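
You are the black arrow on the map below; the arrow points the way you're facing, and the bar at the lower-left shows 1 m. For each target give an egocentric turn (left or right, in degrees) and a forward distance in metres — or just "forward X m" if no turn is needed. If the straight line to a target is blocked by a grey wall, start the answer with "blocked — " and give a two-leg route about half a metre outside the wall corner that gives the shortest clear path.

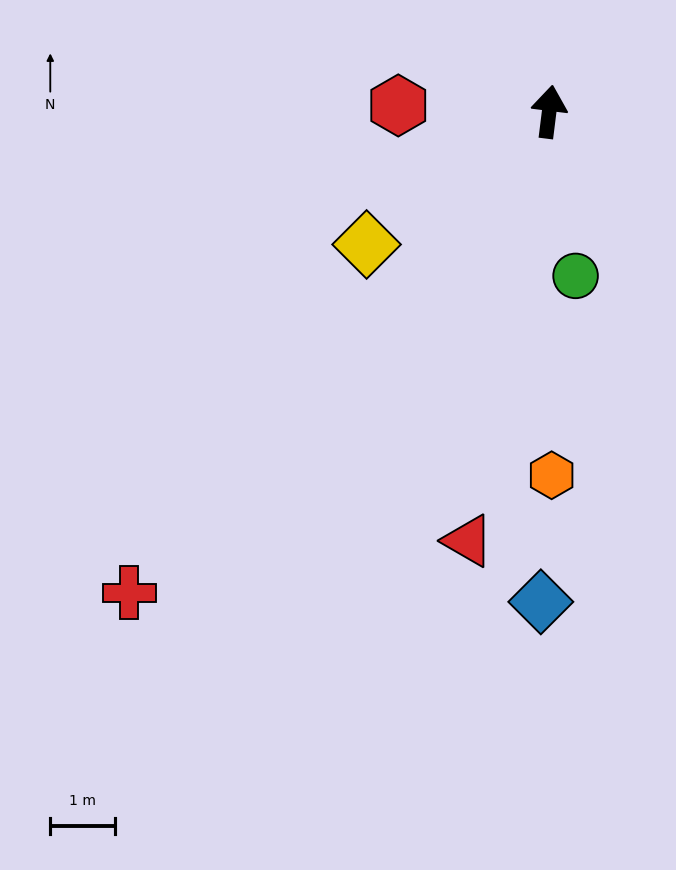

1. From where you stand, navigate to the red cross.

turn left 146°, forward 9.8 m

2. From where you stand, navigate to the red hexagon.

turn left 95°, forward 2.3 m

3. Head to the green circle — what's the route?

turn right 164°, forward 2.6 m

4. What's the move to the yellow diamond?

turn left 133°, forward 3.5 m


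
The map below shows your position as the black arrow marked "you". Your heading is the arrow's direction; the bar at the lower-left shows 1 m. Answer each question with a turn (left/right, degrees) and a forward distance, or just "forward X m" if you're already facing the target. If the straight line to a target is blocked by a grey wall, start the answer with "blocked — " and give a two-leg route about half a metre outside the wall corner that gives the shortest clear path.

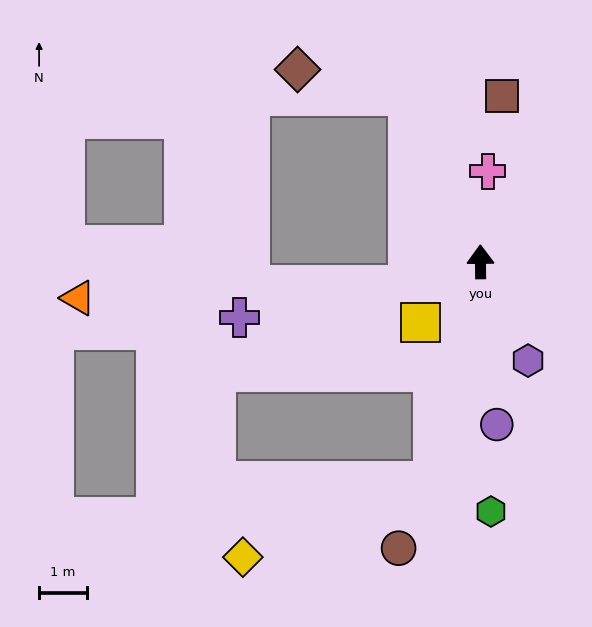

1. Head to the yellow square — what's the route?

turn left 135°, forward 1.8 m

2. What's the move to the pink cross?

turn right 5°, forward 1.9 m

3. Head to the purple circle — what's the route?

turn right 175°, forward 3.4 m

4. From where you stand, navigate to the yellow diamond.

blocked — turn left 167°, forward 4.7 m, then turn right 56°, forward 4.3 m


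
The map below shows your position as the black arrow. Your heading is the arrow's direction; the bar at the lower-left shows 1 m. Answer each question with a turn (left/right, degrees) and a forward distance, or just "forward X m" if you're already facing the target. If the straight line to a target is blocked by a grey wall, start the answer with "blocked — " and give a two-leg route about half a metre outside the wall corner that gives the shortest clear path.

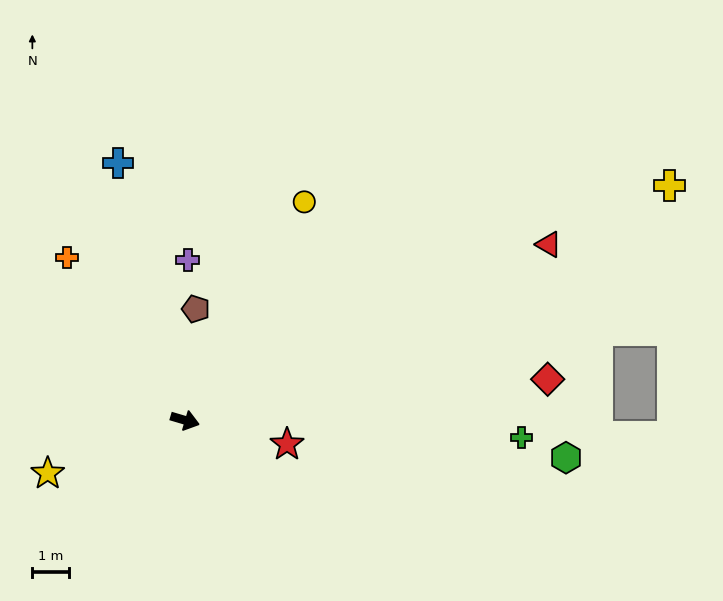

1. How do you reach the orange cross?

turn left 142°, forward 5.5 m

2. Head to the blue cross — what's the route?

turn left 121°, forward 7.3 m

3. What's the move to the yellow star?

turn right 142°, forward 4.0 m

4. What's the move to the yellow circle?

turn left 78°, forward 6.8 m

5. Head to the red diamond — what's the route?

turn left 23°, forward 10.0 m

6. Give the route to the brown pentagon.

turn left 101°, forward 3.1 m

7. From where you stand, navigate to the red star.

turn left 3°, forward 2.9 m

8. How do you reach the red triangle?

turn left 42°, forward 11.1 m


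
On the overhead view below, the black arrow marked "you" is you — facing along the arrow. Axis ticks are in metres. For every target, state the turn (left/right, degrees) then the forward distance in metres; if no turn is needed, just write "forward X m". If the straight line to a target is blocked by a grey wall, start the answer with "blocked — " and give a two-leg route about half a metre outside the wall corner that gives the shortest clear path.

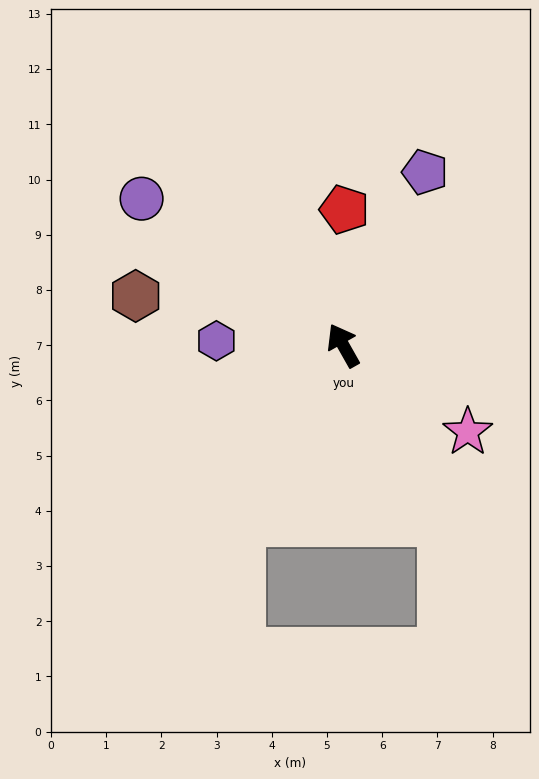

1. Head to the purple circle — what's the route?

turn left 25°, forward 4.5 m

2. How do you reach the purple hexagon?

turn left 59°, forward 2.3 m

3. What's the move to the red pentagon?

turn right 30°, forward 2.5 m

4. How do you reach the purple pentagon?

turn right 55°, forward 3.5 m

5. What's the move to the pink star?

turn right 154°, forward 2.7 m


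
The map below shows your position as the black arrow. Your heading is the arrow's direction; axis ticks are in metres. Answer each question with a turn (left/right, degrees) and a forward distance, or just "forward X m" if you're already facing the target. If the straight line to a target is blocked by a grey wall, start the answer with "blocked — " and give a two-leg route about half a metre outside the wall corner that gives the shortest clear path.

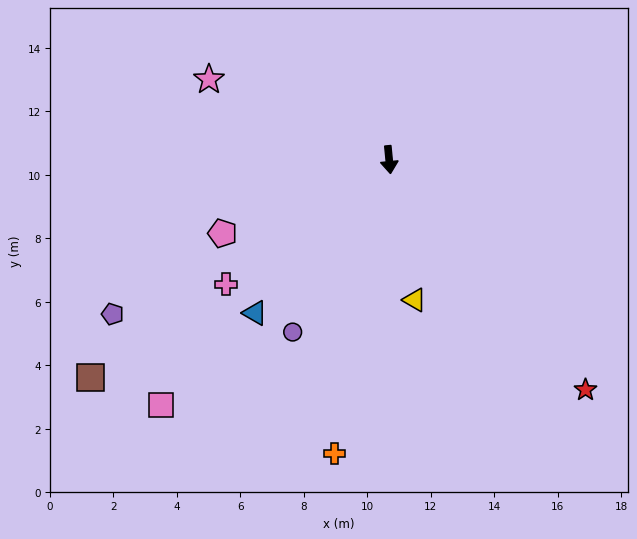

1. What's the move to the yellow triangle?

turn left 5°, forward 4.5 m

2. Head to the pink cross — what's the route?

turn right 58°, forward 6.5 m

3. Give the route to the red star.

turn left 35°, forward 9.5 m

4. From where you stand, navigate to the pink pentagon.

turn right 72°, forward 5.7 m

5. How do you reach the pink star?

turn right 120°, forward 6.2 m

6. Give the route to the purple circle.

turn right 35°, forward 6.2 m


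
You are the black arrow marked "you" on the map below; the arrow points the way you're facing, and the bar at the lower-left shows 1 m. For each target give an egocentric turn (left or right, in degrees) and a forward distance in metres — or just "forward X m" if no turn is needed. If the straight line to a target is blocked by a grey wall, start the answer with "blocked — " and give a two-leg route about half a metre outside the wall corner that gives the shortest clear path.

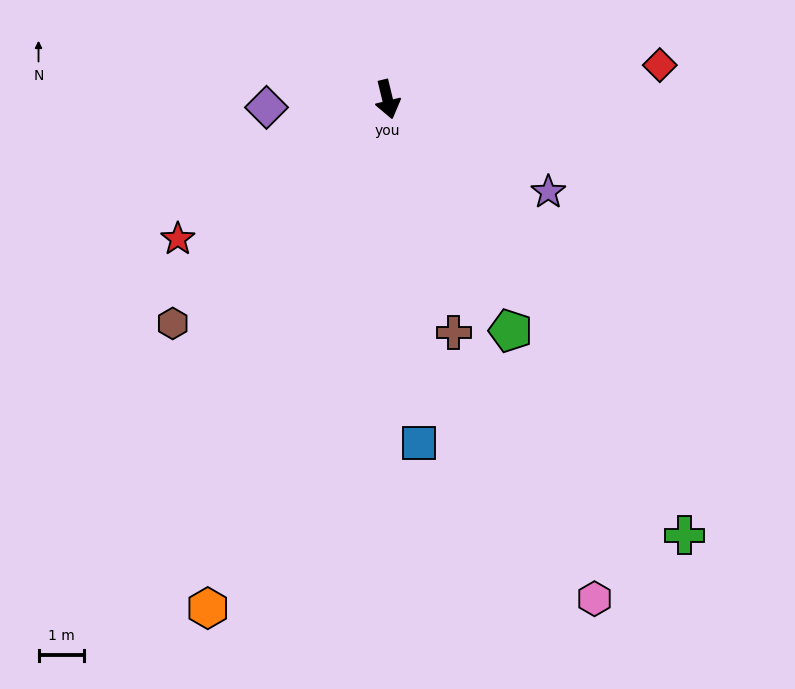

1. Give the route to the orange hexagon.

turn right 33°, forward 11.8 m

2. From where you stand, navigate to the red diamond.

turn left 84°, forward 6.0 m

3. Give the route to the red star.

turn right 70°, forward 5.5 m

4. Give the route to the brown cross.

turn left 2°, forward 5.3 m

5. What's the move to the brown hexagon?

turn right 57°, forward 6.8 m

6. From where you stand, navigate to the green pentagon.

turn left 14°, forward 5.7 m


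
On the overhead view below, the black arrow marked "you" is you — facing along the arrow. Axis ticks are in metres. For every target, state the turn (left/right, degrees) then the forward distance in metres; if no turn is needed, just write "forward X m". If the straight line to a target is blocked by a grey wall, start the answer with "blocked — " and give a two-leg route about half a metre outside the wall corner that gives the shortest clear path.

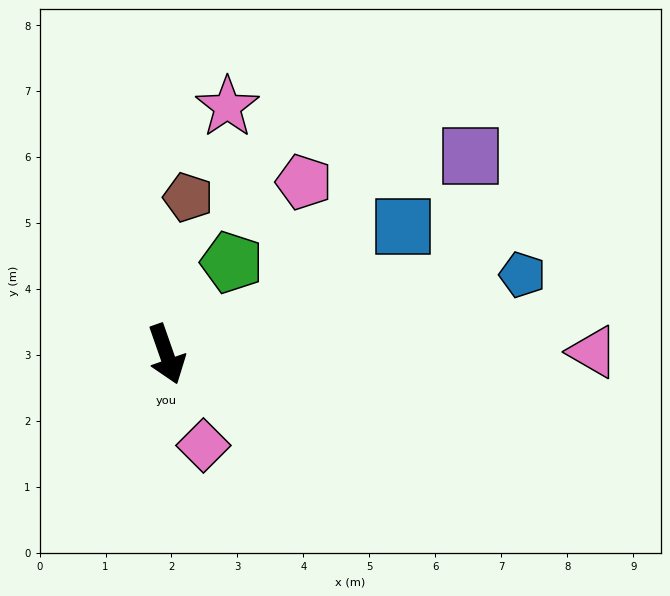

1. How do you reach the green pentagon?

turn left 125°, forward 1.7 m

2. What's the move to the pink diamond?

turn left 3°, forward 1.5 m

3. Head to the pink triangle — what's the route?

turn left 71°, forward 6.5 m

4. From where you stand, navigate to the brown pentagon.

turn left 153°, forward 2.4 m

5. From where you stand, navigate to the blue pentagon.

turn left 83°, forward 5.5 m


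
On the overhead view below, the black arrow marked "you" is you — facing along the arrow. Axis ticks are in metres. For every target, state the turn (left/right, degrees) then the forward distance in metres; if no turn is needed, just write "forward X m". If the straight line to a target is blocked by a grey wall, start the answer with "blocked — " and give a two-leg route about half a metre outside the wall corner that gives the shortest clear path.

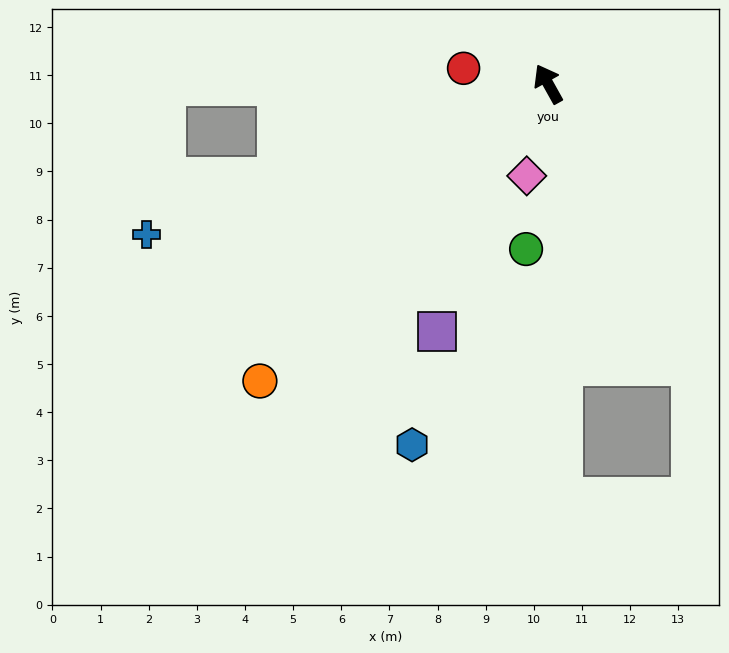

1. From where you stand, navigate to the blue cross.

turn left 81°, forward 8.9 m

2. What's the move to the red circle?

turn left 50°, forward 1.8 m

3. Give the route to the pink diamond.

turn left 138°, forward 2.0 m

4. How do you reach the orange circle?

turn left 107°, forward 8.6 m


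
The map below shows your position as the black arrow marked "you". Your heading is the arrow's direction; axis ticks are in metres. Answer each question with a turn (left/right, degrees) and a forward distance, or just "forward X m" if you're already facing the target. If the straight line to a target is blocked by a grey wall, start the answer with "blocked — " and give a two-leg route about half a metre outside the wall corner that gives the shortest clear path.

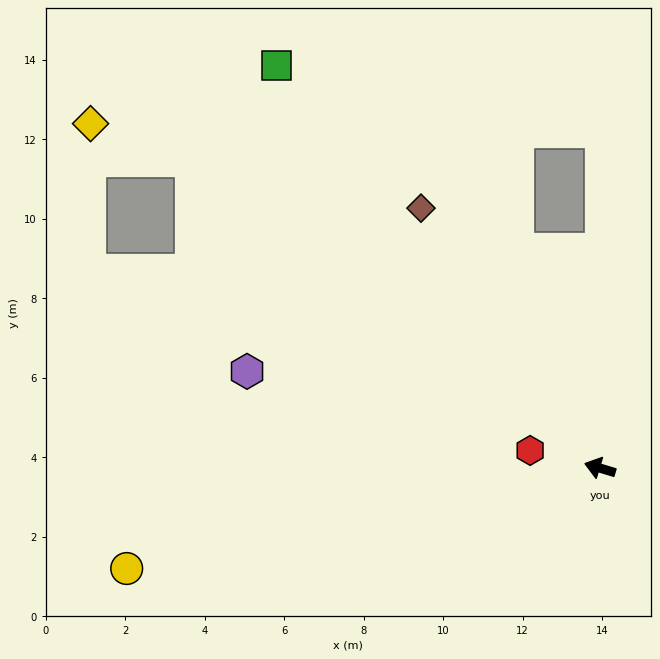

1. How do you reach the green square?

turn right 34°, forward 13.0 m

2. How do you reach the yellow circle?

turn left 29°, forward 12.2 m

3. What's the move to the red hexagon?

turn left 3°, forward 1.8 m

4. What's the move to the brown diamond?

turn right 39°, forward 7.9 m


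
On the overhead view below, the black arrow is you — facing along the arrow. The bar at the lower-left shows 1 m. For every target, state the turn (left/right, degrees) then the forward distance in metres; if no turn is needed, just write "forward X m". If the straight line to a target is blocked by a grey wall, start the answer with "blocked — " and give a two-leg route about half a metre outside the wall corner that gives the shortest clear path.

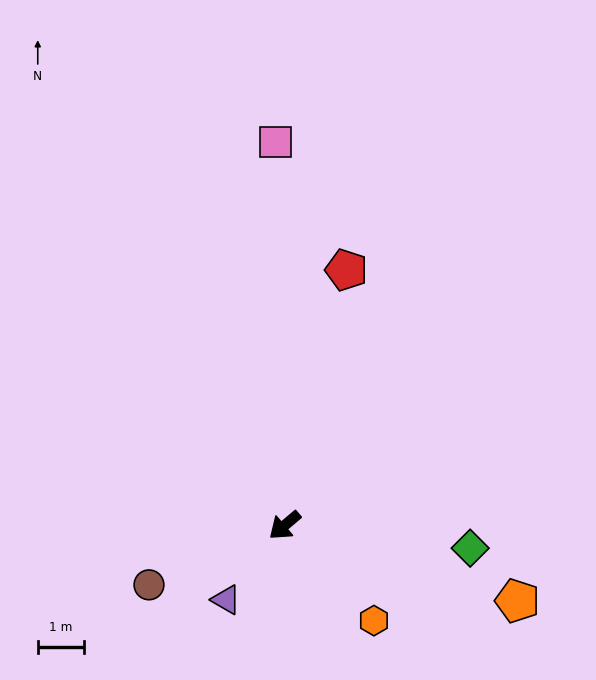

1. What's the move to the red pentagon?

turn right 144°, forward 5.6 m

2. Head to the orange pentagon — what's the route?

turn left 122°, forward 5.2 m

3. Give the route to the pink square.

turn right 129°, forward 8.2 m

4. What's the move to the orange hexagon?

turn left 93°, forward 2.8 m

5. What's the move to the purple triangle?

turn left 12°, forward 2.0 m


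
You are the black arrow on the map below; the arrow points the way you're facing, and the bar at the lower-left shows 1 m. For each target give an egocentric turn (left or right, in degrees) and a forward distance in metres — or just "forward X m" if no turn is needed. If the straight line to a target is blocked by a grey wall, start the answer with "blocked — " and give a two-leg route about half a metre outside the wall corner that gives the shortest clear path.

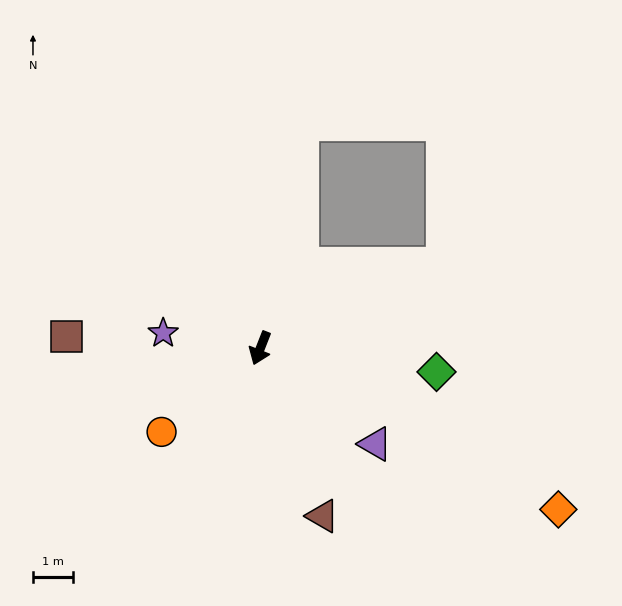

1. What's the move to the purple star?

turn right 77°, forward 2.5 m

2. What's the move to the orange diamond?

turn left 83°, forward 8.5 m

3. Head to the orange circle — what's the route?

turn right 28°, forward 3.3 m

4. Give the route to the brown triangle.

turn left 42°, forward 4.5 m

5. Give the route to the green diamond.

turn left 104°, forward 4.5 m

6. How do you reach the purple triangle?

turn left 72°, forward 3.8 m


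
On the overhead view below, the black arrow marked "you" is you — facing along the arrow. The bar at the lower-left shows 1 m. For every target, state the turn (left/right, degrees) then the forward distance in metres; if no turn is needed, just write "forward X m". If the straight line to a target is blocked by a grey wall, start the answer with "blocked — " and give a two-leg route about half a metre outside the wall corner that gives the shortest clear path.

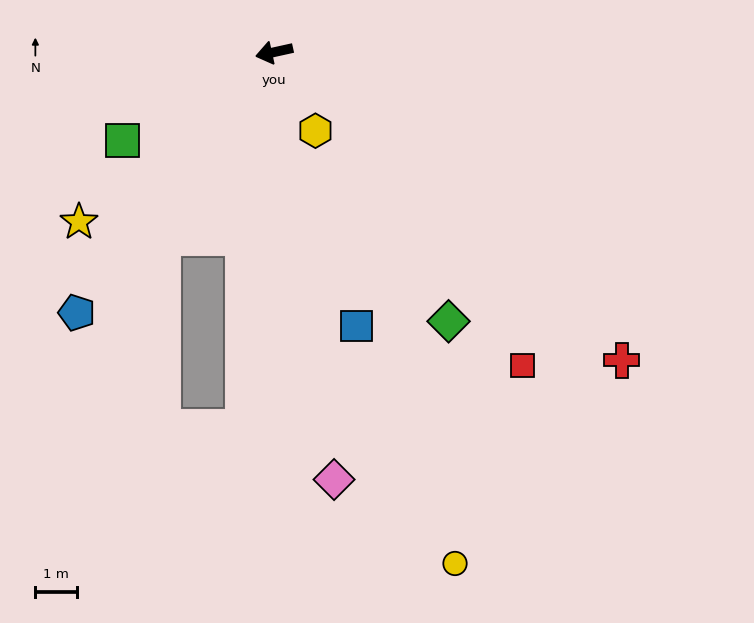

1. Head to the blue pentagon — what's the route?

turn left 40°, forward 7.9 m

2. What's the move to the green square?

turn left 18°, forward 4.3 m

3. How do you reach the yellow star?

turn left 29°, forward 6.3 m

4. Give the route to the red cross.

turn left 126°, forward 11.3 m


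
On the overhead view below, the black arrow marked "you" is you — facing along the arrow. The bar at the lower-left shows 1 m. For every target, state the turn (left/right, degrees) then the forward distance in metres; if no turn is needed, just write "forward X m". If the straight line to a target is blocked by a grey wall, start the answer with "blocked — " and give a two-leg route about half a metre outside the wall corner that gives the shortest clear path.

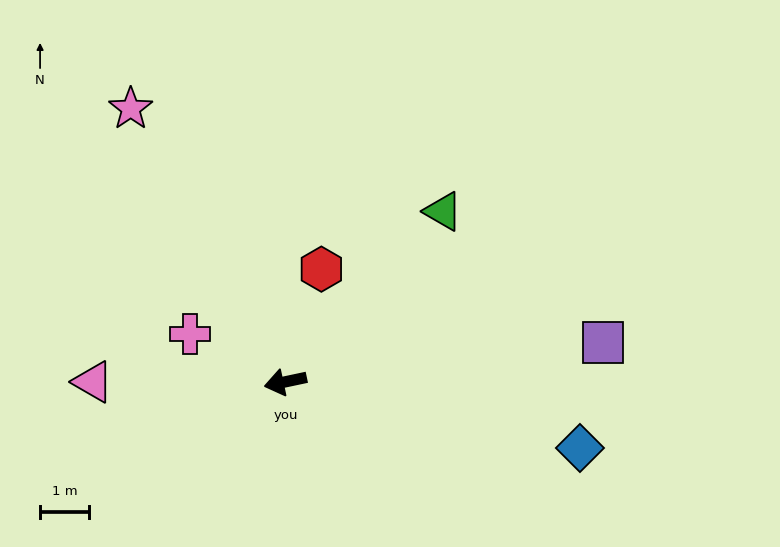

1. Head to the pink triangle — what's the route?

turn right 12°, forward 3.9 m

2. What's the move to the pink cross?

turn right 39°, forward 2.2 m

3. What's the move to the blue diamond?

turn left 155°, forward 6.2 m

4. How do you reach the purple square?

turn left 175°, forward 6.5 m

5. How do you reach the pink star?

turn right 72°, forward 6.4 m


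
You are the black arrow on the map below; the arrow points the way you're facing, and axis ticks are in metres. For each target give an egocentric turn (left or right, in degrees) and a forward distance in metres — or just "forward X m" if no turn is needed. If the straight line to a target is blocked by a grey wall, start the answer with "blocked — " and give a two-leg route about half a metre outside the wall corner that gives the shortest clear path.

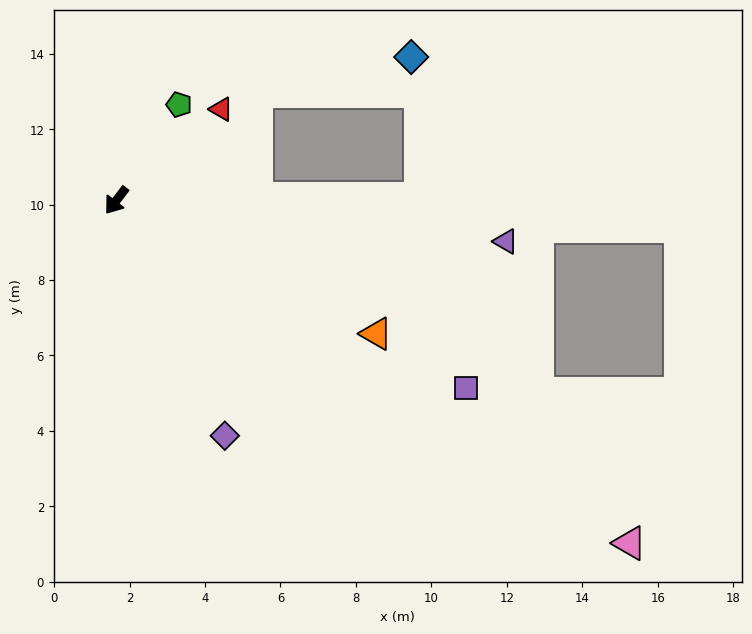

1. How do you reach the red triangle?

turn left 168°, forward 3.7 m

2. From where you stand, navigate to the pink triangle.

turn left 94°, forward 16.4 m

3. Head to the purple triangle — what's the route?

turn left 121°, forward 10.4 m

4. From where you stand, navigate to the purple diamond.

turn left 62°, forward 6.9 m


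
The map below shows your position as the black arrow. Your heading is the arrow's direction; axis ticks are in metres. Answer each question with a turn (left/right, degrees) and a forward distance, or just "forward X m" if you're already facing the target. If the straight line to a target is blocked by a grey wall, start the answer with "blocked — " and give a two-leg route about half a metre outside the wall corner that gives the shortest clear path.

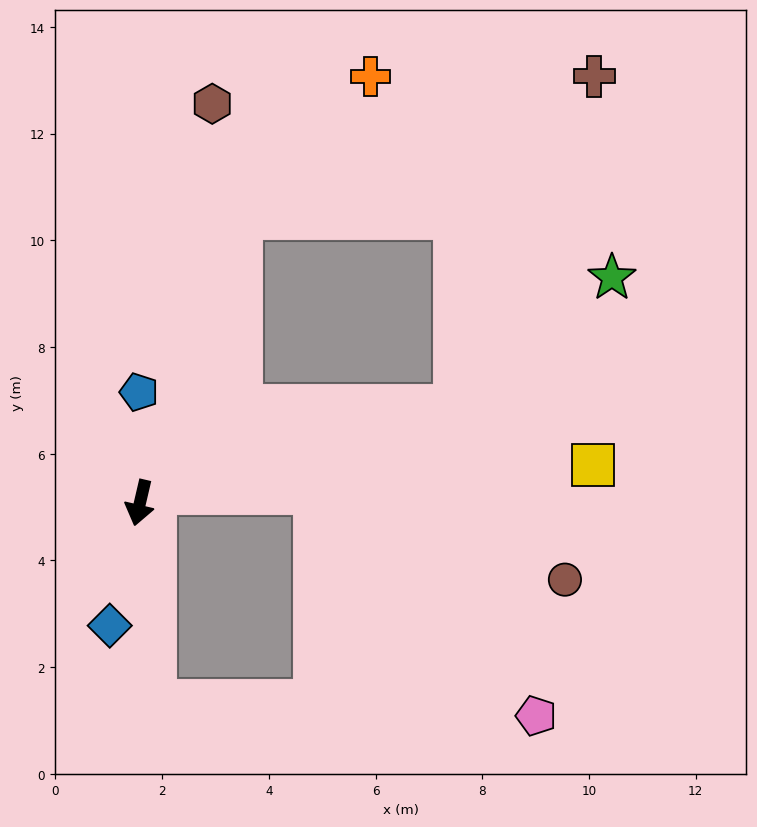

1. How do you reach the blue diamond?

forward 2.4 m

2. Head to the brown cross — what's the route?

blocked — turn left 174°, forward 5.7 m, then turn right 49°, forward 7.2 m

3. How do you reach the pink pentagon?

blocked — turn left 17°, forward 3.7 m, then turn left 84°, forward 7.2 m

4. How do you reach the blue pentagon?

turn right 166°, forward 2.1 m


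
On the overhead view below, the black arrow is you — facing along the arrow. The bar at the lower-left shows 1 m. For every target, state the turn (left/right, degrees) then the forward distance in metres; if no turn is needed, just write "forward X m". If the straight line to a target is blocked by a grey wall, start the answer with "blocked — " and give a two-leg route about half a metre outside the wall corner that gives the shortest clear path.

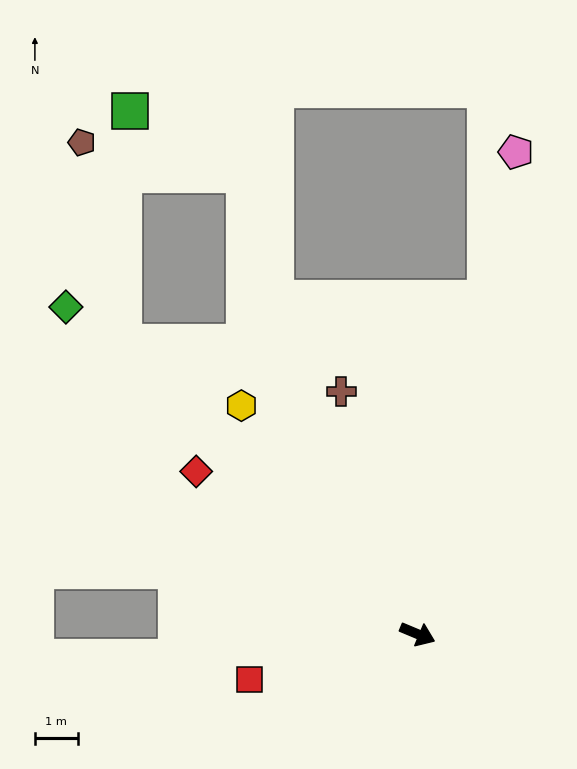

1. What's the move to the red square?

turn right 142°, forward 4.0 m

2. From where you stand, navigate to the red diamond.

turn left 166°, forward 6.4 m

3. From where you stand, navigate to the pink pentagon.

turn left 101°, forward 11.4 m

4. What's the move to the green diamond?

turn left 160°, forward 11.1 m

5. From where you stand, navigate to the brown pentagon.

blocked — turn left 158°, forward 9.6 m, then turn right 33°, forward 4.7 m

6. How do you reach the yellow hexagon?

turn left 150°, forward 6.7 m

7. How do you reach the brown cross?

turn left 130°, forward 5.9 m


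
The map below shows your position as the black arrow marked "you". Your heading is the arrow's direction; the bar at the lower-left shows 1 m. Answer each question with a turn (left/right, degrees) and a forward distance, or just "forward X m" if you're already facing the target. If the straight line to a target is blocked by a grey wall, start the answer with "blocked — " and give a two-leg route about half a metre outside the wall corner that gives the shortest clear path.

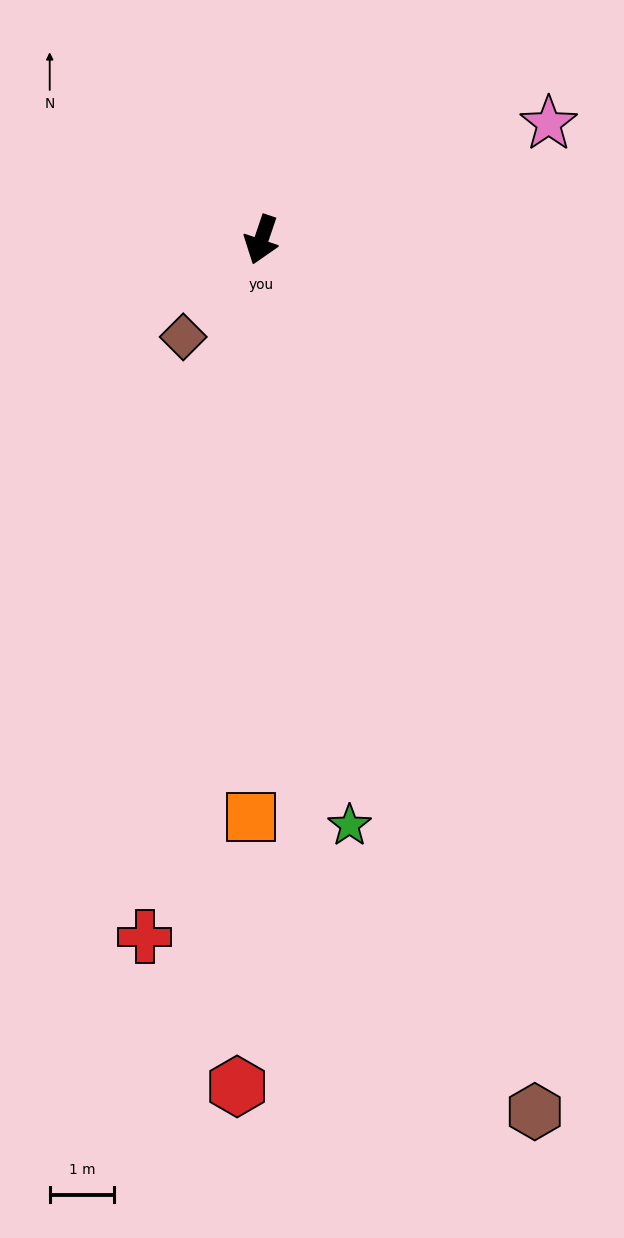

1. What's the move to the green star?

turn left 27°, forward 9.2 m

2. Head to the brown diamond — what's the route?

turn right 20°, forward 1.9 m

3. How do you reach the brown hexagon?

turn left 36°, forward 14.2 m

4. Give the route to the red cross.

turn left 9°, forward 11.0 m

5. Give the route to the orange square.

turn left 18°, forward 8.9 m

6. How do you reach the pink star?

turn left 131°, forward 4.8 m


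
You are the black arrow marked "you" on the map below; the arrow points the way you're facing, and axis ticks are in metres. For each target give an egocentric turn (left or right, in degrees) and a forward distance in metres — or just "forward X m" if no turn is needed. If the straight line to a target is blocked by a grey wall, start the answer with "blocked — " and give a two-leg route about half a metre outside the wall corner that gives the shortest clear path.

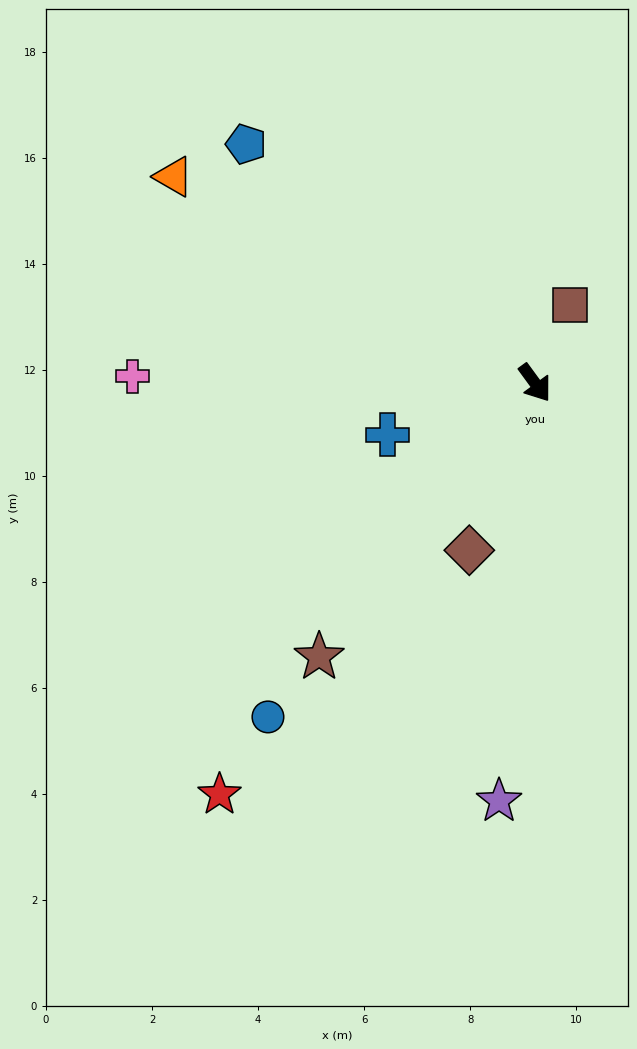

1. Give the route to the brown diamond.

turn right 58°, forward 3.4 m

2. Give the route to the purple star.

turn right 41°, forward 7.9 m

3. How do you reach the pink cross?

turn right 127°, forward 7.6 m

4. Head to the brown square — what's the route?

turn left 120°, forward 1.6 m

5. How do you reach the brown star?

turn right 74°, forward 6.6 m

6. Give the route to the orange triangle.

turn right 156°, forward 7.8 m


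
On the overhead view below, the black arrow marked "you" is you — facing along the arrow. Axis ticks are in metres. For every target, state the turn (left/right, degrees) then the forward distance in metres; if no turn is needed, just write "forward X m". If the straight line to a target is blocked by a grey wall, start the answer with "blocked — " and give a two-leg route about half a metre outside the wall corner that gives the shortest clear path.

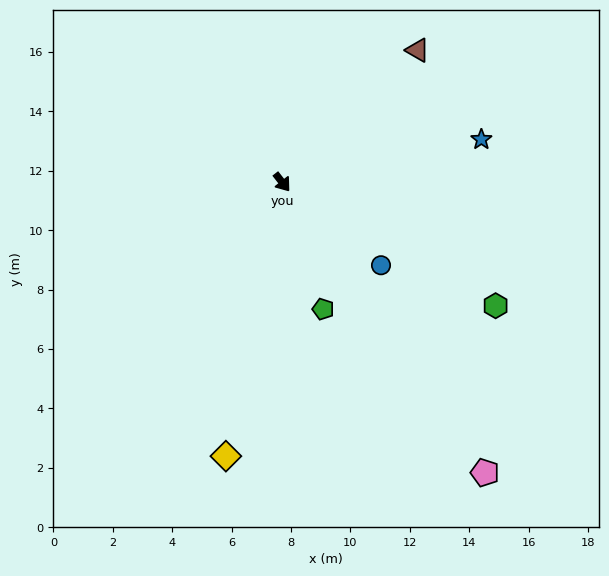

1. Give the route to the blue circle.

turn left 12°, forward 4.3 m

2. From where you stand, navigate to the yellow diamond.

turn right 50°, forward 9.4 m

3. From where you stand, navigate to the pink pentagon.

turn right 3°, forward 11.9 m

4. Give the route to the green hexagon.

turn left 22°, forward 8.3 m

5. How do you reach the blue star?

turn left 64°, forward 6.9 m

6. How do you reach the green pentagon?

turn right 20°, forward 4.5 m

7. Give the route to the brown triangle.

turn left 96°, forward 6.4 m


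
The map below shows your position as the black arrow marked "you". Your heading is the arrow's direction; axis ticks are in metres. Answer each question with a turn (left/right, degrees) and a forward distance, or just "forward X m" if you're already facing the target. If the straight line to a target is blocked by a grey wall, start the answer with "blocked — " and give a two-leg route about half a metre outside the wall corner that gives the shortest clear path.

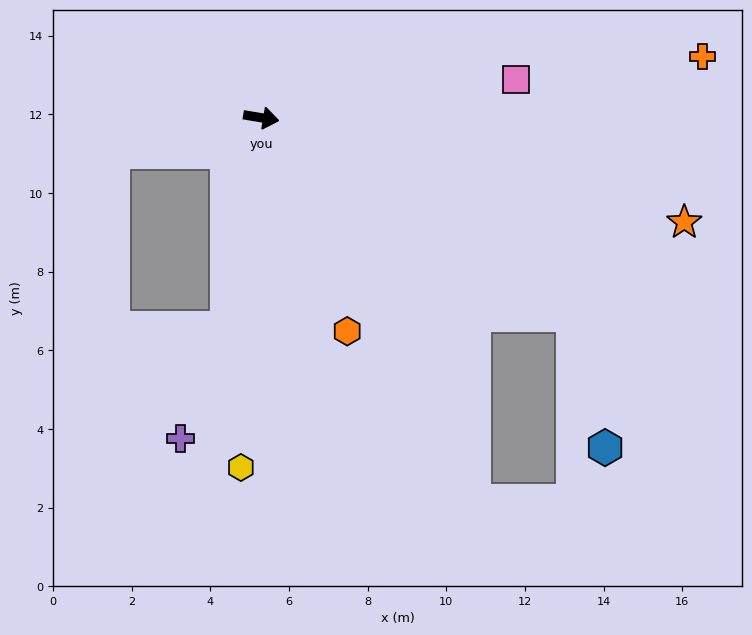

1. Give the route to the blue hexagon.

blocked — turn right 23°, forward 9.4 m, then turn right 44°, forward 3.5 m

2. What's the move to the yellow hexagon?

turn right 84°, forward 8.9 m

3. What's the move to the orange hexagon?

turn right 59°, forward 5.9 m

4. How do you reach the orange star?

turn right 4°, forward 11.1 m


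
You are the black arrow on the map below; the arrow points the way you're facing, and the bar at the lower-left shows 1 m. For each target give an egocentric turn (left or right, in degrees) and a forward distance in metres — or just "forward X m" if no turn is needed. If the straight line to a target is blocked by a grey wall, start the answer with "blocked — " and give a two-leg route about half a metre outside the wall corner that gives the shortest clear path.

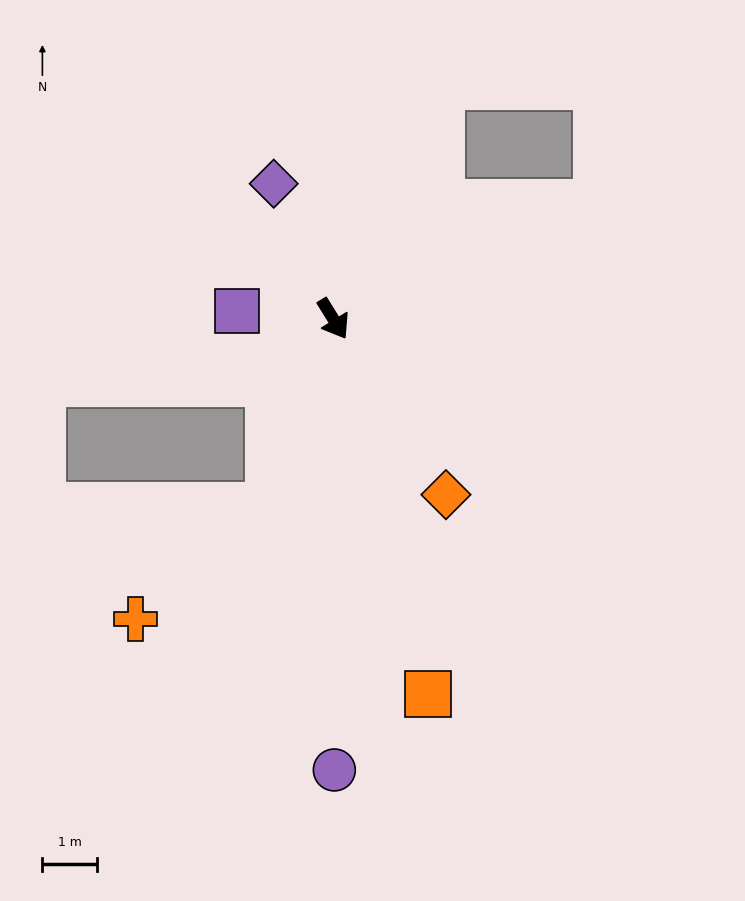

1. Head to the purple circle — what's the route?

turn right 32°, forward 8.3 m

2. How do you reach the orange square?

turn right 18°, forward 7.2 m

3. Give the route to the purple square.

turn right 126°, forward 1.8 m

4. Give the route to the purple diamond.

turn left 172°, forward 2.7 m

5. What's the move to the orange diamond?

forward 3.9 m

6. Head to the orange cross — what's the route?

blocked — turn right 51°, forward 3.7 m, then turn right 30°, forward 3.2 m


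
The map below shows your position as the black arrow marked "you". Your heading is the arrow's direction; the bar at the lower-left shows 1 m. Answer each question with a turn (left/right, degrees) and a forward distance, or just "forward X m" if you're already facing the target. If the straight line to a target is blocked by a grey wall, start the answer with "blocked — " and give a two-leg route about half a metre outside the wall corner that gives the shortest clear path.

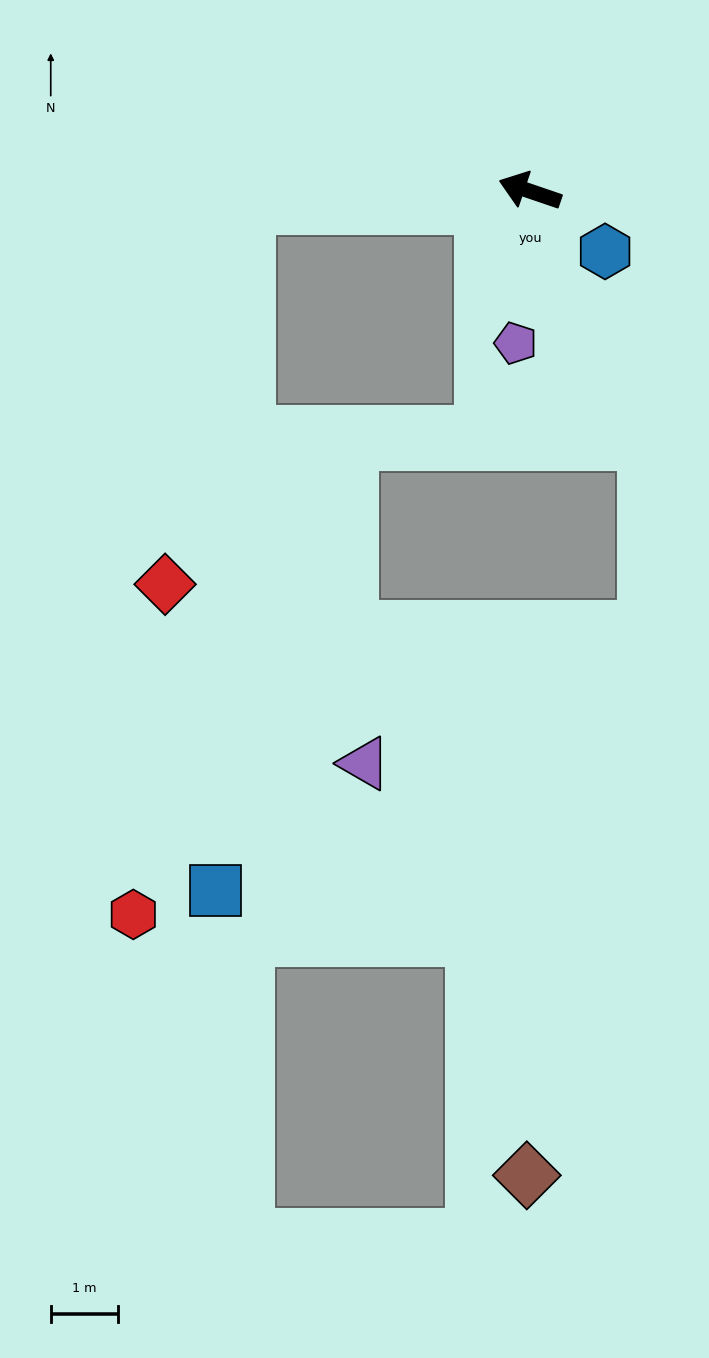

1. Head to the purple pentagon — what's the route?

turn left 103°, forward 2.3 m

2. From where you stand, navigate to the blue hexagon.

turn left 160°, forward 1.4 m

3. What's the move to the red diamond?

blocked — turn left 22°, forward 4.2 m, then turn left 75°, forward 5.7 m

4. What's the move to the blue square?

blocked — turn left 22°, forward 4.2 m, then turn left 84°, forward 10.1 m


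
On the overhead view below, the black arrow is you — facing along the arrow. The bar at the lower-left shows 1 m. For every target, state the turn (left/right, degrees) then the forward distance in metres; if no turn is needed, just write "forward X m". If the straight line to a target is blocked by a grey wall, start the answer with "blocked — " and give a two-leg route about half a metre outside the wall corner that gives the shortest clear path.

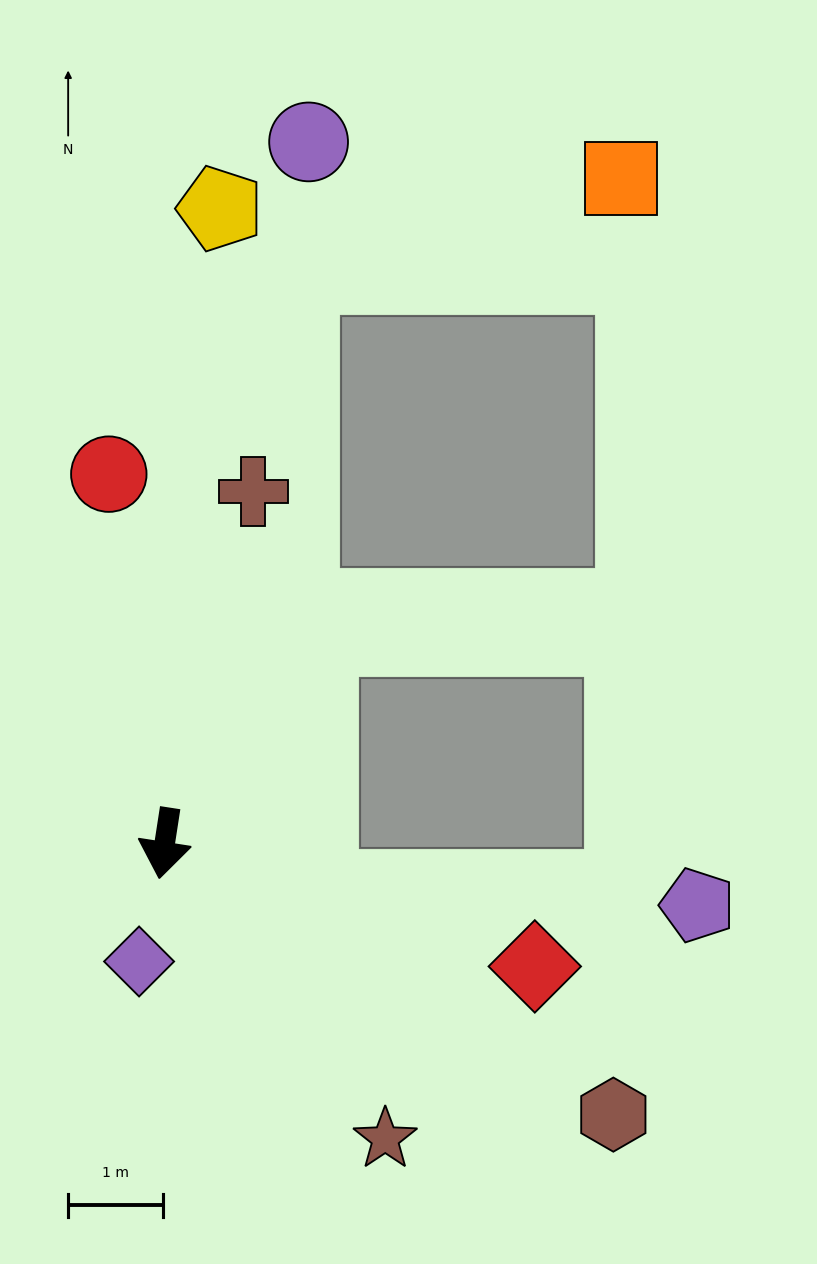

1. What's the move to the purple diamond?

turn right 3°, forward 1.3 m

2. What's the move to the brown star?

turn left 46°, forward 3.9 m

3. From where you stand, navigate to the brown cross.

turn left 175°, forward 3.8 m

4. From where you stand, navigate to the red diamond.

turn left 80°, forward 4.1 m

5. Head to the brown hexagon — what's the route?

turn left 68°, forward 5.5 m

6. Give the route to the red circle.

turn right 163°, forward 3.9 m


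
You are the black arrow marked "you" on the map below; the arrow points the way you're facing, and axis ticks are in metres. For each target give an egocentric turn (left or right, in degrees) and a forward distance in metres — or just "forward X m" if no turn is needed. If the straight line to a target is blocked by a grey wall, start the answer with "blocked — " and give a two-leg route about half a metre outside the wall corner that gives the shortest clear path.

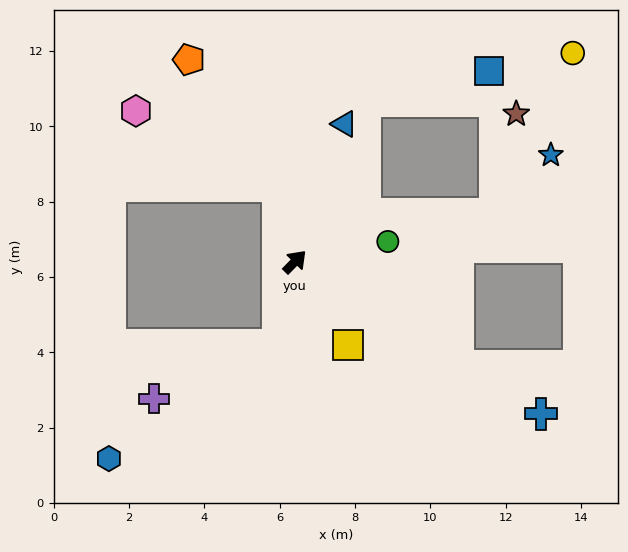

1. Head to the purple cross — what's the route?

blocked — turn right 147°, forward 2.3 m, then turn right 55°, forward 3.6 m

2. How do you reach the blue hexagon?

blocked — turn right 147°, forward 2.3 m, then turn right 45°, forward 5.4 m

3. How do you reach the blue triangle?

turn left 25°, forward 3.9 m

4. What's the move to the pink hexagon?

blocked — turn left 57°, forward 2.1 m, then turn left 49°, forward 4.3 m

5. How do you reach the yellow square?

turn right 103°, forward 2.6 m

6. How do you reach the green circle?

turn right 33°, forward 2.5 m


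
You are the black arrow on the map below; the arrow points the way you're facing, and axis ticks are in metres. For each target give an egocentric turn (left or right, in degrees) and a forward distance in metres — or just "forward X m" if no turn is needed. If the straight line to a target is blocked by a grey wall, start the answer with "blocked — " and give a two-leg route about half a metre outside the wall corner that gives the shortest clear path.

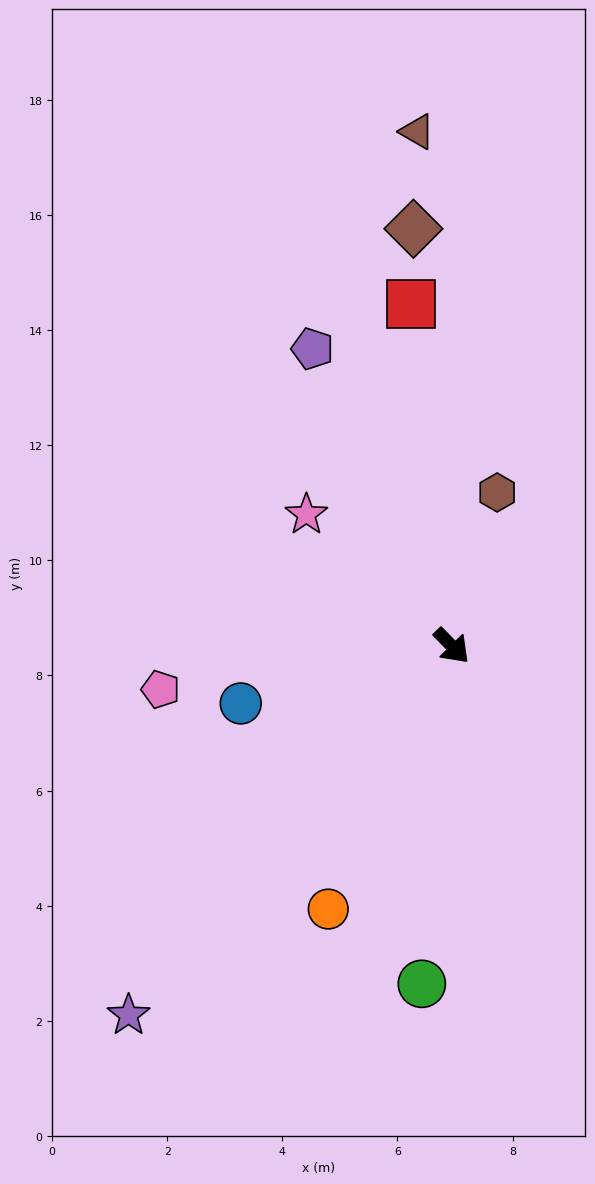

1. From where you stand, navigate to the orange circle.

turn right 70°, forward 5.0 m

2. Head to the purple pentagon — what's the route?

turn left 161°, forward 5.7 m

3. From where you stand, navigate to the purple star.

turn right 86°, forward 8.5 m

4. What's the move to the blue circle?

turn right 119°, forward 3.8 m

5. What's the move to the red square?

turn left 142°, forward 6.0 m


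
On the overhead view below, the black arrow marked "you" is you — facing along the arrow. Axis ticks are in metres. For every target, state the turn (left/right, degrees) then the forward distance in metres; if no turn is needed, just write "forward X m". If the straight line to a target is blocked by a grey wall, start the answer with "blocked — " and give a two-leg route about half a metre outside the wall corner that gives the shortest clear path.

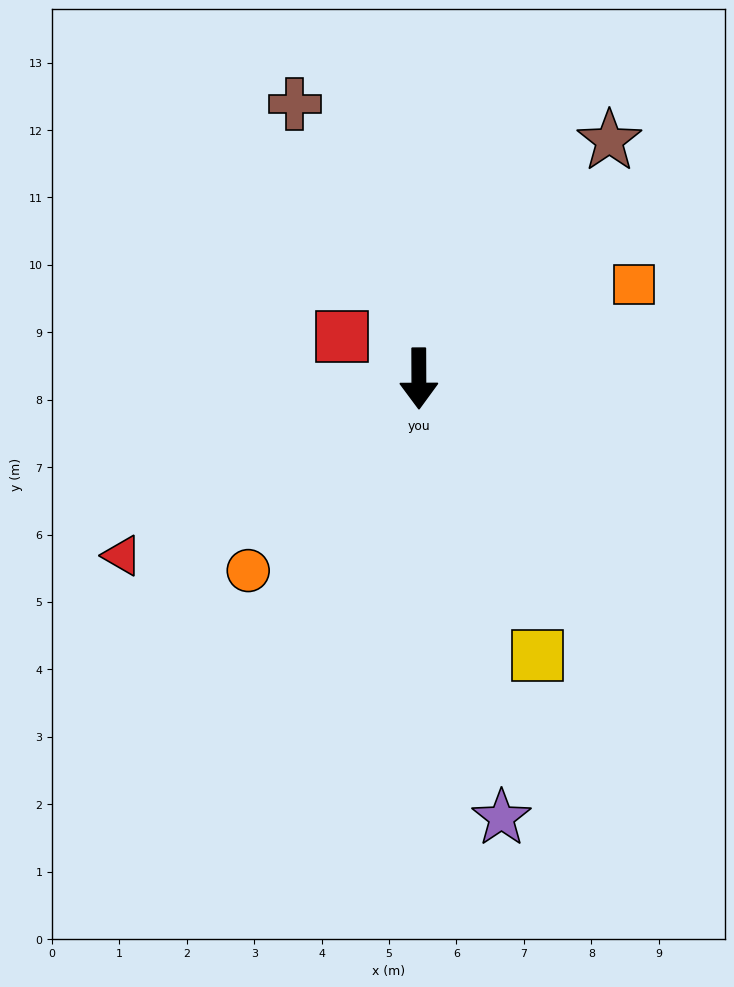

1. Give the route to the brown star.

turn left 141°, forward 4.5 m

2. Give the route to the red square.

turn right 119°, forward 1.3 m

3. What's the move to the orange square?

turn left 113°, forward 3.5 m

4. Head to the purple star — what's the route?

turn left 10°, forward 6.6 m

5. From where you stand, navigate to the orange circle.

turn right 42°, forward 3.8 m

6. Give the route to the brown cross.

turn right 156°, forward 4.5 m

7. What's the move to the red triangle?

turn right 59°, forward 5.1 m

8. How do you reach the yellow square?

turn left 23°, forward 4.5 m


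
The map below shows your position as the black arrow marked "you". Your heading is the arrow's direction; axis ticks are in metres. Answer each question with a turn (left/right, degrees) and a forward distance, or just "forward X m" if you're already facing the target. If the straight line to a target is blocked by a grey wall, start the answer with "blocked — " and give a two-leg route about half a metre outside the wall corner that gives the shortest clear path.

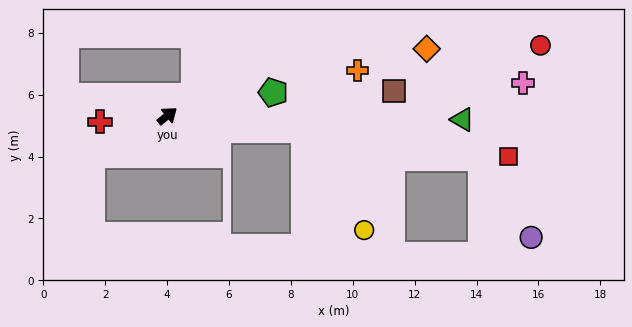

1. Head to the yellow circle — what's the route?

blocked — turn right 45°, forward 4.4 m, then turn right 53°, forward 3.8 m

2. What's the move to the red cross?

turn left 146°, forward 2.2 m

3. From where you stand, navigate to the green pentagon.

turn right 26°, forward 3.5 m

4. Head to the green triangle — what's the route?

turn right 40°, forward 9.5 m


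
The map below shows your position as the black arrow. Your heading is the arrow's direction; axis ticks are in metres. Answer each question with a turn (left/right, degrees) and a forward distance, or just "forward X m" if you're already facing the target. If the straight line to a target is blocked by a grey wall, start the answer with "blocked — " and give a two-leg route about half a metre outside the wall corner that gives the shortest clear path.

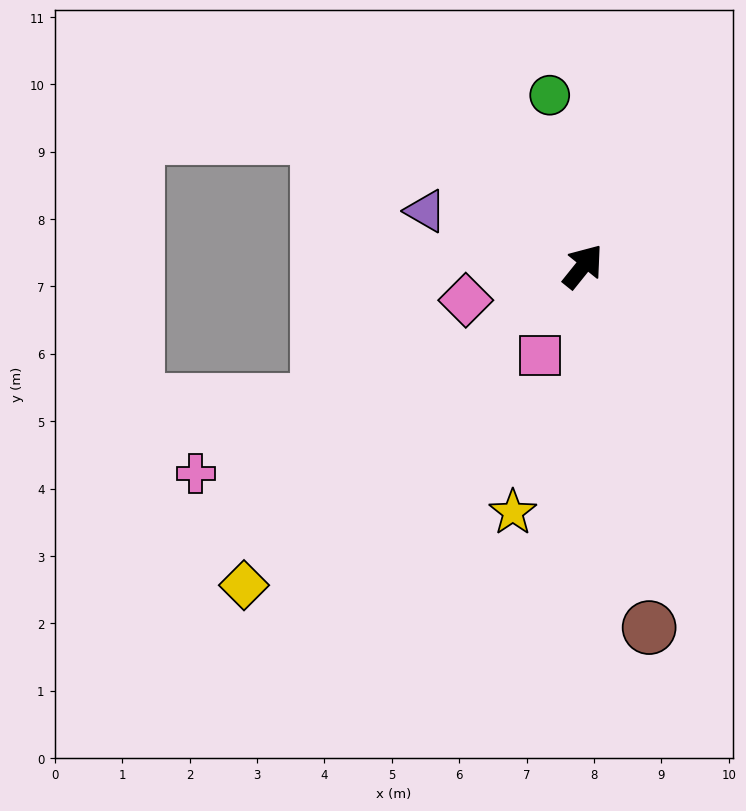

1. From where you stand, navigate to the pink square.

turn right 167°, forward 1.5 m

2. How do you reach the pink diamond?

turn left 145°, forward 1.8 m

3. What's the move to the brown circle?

turn right 131°, forward 5.5 m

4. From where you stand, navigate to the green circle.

turn left 50°, forward 2.6 m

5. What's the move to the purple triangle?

turn left 109°, forward 2.5 m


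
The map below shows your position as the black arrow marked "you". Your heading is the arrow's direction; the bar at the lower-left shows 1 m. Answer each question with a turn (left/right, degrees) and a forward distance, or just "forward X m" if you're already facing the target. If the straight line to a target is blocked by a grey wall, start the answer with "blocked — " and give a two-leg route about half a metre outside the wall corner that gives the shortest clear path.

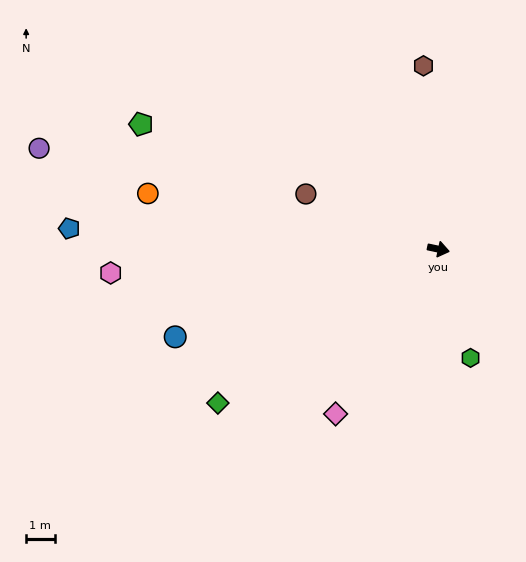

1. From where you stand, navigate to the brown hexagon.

turn left 107°, forward 6.5 m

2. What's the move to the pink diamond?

turn right 110°, forward 6.8 m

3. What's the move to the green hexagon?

turn right 62°, forward 4.0 m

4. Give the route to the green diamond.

turn right 133°, forward 9.5 m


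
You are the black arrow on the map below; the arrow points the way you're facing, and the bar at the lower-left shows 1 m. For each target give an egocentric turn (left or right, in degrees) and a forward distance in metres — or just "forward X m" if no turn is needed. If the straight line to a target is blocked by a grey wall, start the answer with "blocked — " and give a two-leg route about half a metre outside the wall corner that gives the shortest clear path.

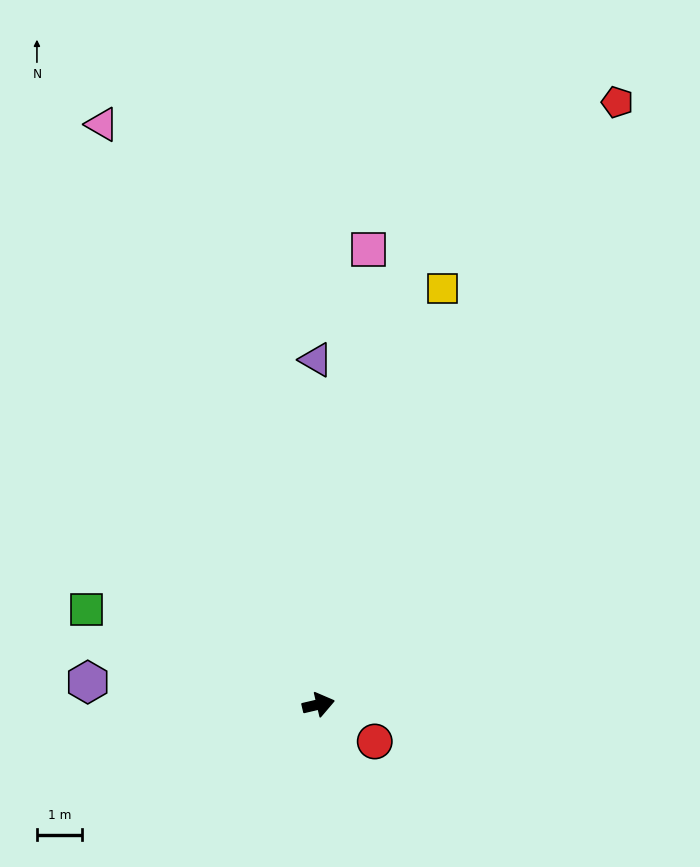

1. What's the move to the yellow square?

turn left 60°, forward 9.6 m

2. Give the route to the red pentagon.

turn left 50°, forward 14.8 m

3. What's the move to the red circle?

turn right 46°, forward 1.5 m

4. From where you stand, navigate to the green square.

turn left 145°, forward 5.5 m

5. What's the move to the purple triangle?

turn left 77°, forward 7.6 m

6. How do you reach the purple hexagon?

turn left 161°, forward 5.1 m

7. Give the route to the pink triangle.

turn left 97°, forward 13.7 m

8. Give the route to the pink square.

turn left 71°, forward 10.1 m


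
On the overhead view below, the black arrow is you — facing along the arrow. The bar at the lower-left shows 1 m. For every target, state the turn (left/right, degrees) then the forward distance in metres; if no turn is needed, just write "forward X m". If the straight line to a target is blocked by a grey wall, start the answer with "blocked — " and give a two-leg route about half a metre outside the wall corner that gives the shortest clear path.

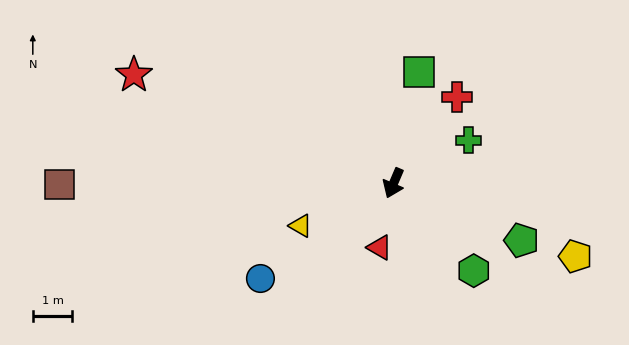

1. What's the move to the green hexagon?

turn left 66°, forward 3.0 m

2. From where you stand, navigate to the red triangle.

turn left 11°, forward 1.7 m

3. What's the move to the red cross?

turn left 167°, forward 2.7 m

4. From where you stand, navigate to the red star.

turn right 90°, forward 7.1 m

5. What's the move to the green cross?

turn left 143°, forward 2.2 m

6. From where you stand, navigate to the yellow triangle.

turn right 42°, forward 2.6 m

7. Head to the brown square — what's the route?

turn right 67°, forward 8.5 m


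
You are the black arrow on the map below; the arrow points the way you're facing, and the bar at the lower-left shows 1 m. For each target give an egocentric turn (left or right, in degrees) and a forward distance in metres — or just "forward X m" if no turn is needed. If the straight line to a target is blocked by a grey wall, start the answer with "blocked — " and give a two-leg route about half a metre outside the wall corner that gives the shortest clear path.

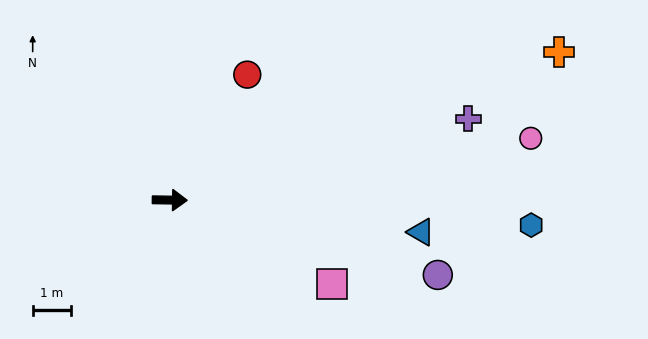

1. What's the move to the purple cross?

turn left 16°, forward 8.0 m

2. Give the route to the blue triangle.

turn right 6°, forward 6.6 m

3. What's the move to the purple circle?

turn right 15°, forward 7.2 m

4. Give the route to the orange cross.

turn left 22°, forward 10.8 m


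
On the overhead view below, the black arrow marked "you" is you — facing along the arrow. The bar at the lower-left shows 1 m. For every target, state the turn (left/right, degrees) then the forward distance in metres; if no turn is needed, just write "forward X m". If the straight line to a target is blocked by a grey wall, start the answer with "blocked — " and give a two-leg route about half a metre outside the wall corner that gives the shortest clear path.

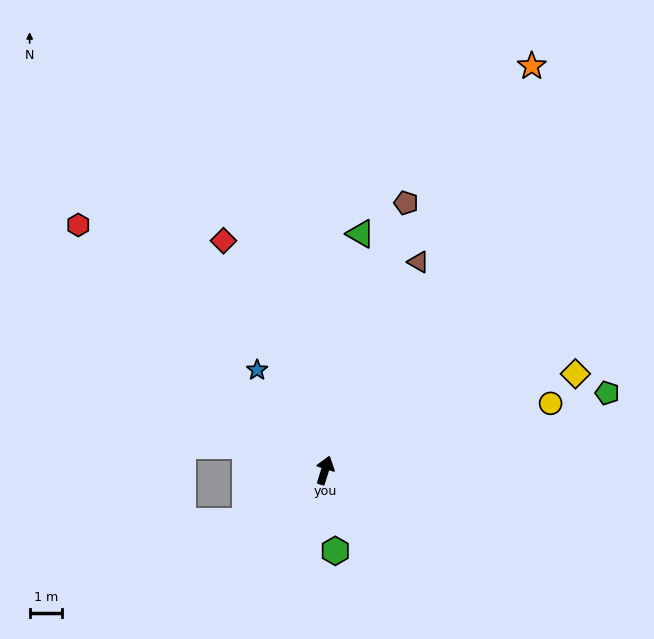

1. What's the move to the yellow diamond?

turn right 51°, forward 8.2 m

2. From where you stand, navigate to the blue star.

turn left 52°, forward 3.7 m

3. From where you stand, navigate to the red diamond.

turn left 41°, forward 7.7 m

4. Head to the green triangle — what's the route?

turn left 9°, forward 7.3 m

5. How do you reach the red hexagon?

turn left 63°, forward 10.7 m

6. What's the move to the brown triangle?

turn right 7°, forward 7.0 m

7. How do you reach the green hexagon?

turn right 155°, forward 2.5 m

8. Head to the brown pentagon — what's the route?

forward 8.6 m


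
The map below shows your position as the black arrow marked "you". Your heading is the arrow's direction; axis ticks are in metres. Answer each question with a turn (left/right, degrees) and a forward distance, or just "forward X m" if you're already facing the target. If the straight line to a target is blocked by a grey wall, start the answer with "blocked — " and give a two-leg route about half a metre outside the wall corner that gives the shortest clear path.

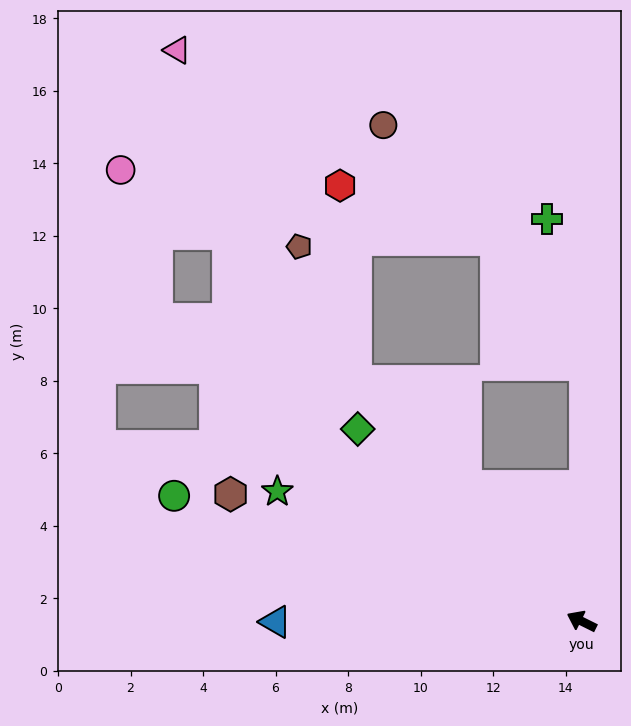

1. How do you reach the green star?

turn left 3°, forward 9.1 m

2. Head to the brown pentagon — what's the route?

blocked — turn right 21°, forward 9.1 m, then turn right 19°, forward 4.0 m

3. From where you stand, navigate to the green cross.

blocked — turn right 64°, forward 7.0 m, then turn left 15°, forward 4.2 m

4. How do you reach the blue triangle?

turn left 27°, forward 8.4 m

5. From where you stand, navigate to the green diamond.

turn right 14°, forward 8.1 m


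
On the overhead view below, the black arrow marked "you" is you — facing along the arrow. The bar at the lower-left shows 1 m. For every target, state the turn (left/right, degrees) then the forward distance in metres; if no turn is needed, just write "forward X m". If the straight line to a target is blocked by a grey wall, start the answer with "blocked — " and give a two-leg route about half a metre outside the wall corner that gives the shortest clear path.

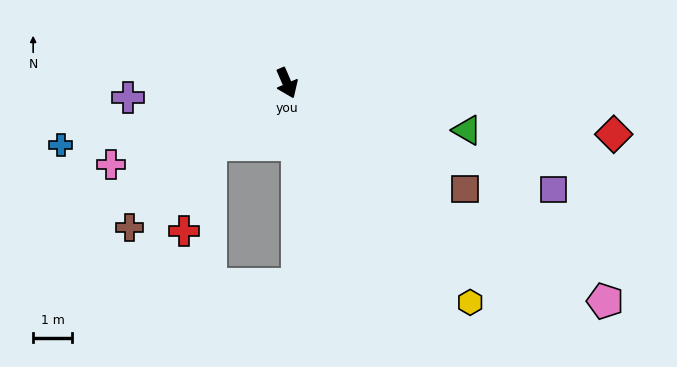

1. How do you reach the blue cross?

turn right 98°, forward 6.0 m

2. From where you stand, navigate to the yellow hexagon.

turn left 16°, forward 7.4 m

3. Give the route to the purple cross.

turn right 108°, forward 4.1 m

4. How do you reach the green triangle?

turn left 52°, forward 4.8 m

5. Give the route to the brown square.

turn left 36°, forward 5.3 m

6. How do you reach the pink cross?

turn right 89°, forward 5.0 m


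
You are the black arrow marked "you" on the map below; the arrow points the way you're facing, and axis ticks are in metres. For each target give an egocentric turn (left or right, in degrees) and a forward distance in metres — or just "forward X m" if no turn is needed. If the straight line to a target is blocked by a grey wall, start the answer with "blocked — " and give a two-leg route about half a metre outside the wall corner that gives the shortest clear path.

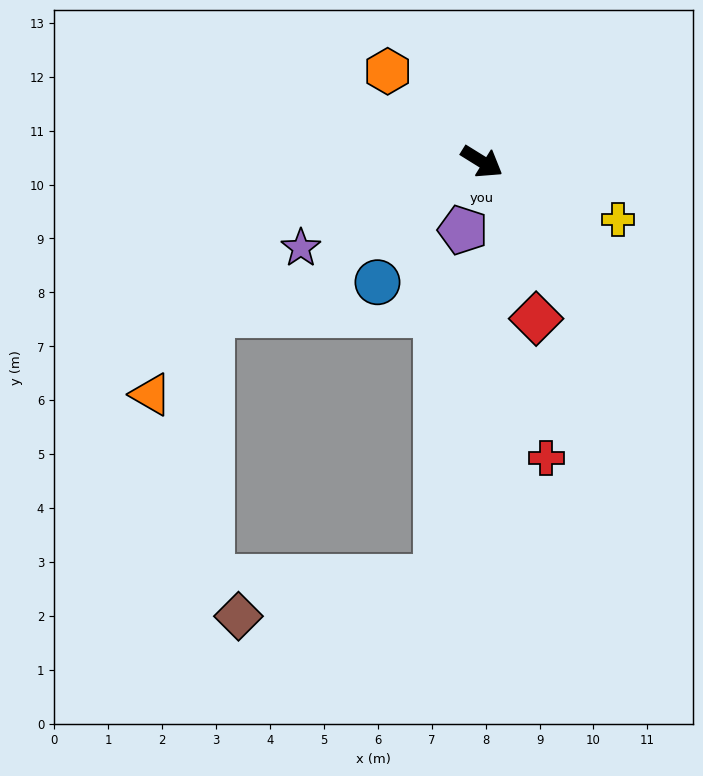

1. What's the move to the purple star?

turn right 123°, forward 3.7 m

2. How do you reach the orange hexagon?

turn left 168°, forward 2.4 m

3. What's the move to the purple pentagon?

turn right 74°, forward 1.3 m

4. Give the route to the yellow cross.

turn left 9°, forward 2.7 m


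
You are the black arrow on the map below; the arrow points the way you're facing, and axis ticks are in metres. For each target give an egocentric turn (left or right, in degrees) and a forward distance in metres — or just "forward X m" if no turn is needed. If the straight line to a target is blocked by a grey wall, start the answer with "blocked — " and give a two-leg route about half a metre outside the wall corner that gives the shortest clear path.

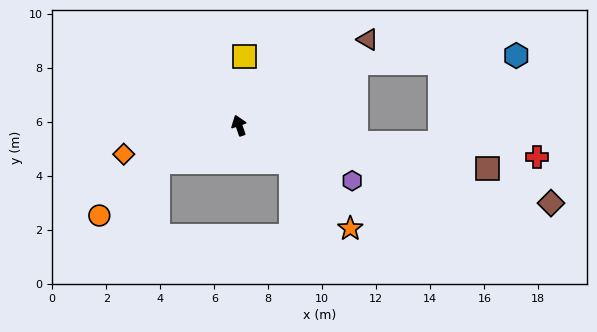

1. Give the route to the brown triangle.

turn right 76°, forward 5.7 m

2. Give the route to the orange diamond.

turn left 85°, forward 4.4 m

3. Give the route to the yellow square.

turn right 24°, forward 2.6 m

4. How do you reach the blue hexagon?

blocked — turn right 82°, forward 4.9 m, then turn right 24°, forward 5.9 m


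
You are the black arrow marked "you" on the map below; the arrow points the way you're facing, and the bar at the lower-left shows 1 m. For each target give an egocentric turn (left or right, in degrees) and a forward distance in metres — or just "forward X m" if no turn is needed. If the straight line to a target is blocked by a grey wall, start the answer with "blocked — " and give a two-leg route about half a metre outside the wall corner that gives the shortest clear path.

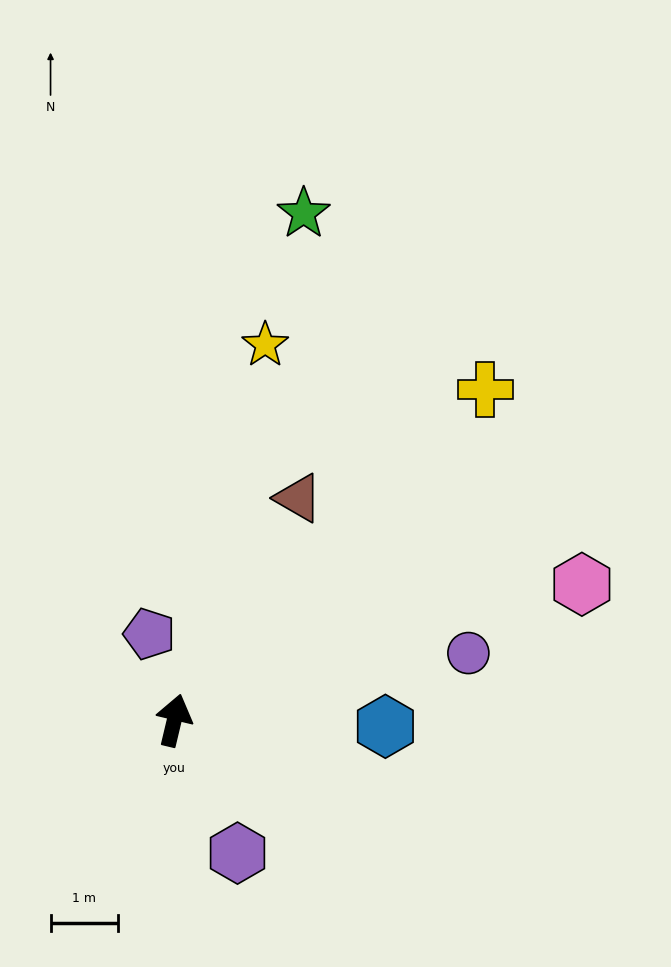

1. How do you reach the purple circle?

turn right 64°, forward 4.5 m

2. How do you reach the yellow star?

forward 5.7 m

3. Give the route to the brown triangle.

turn right 16°, forward 3.8 m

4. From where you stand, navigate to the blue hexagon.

turn right 78°, forward 3.1 m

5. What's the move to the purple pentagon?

turn left 29°, forward 1.3 m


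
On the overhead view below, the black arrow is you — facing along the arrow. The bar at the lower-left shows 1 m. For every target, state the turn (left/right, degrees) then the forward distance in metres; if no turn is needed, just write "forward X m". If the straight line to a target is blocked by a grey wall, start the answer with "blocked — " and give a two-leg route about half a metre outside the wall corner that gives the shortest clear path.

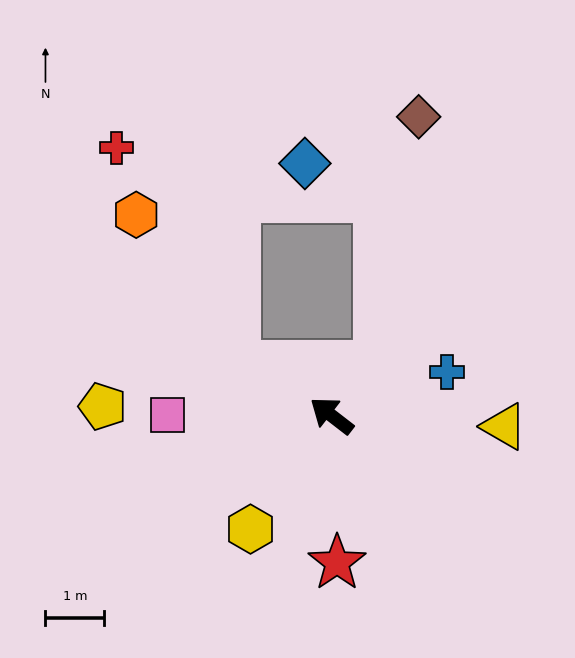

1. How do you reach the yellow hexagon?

turn left 92°, forward 2.4 m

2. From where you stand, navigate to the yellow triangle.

turn right 146°, forward 2.9 m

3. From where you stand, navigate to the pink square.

turn left 37°, forward 2.8 m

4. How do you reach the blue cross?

turn right 122°, forward 2.1 m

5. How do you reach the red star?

turn left 130°, forward 2.5 m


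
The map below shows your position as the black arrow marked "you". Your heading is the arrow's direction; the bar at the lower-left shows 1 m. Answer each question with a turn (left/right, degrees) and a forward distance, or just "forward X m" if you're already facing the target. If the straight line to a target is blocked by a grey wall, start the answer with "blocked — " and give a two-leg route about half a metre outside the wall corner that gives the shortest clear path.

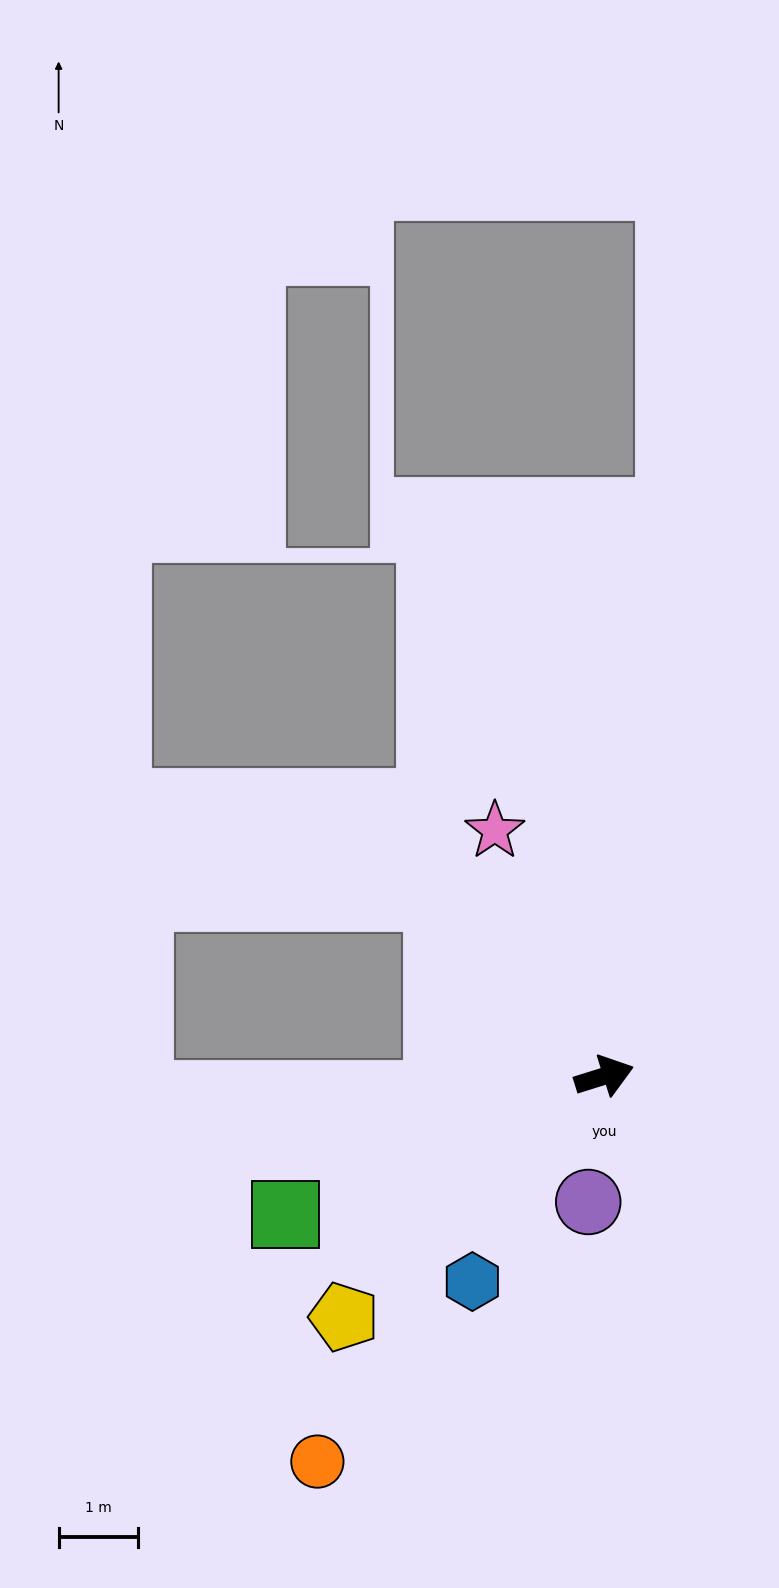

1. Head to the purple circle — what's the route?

turn right 115°, forward 1.6 m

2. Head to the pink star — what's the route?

turn left 97°, forward 3.4 m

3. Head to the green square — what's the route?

turn right 174°, forward 4.4 m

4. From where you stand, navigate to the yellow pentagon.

turn right 155°, forward 4.5 m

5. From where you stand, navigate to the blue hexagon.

turn right 140°, forward 3.1 m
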